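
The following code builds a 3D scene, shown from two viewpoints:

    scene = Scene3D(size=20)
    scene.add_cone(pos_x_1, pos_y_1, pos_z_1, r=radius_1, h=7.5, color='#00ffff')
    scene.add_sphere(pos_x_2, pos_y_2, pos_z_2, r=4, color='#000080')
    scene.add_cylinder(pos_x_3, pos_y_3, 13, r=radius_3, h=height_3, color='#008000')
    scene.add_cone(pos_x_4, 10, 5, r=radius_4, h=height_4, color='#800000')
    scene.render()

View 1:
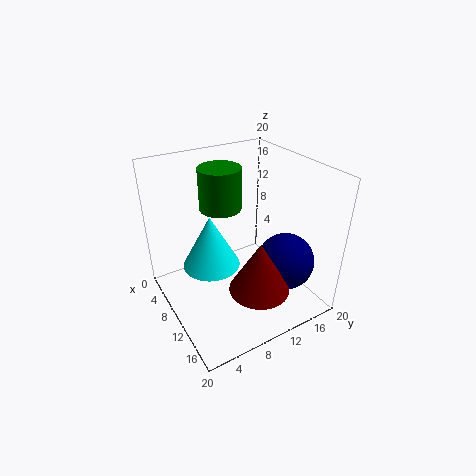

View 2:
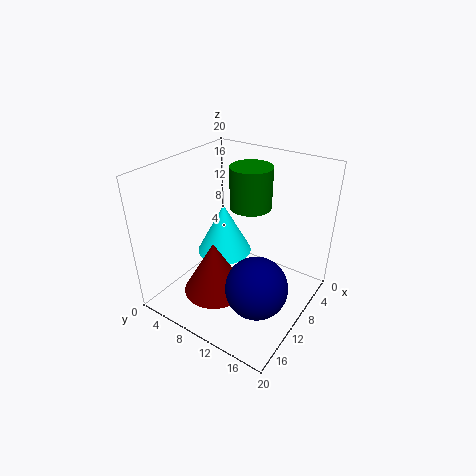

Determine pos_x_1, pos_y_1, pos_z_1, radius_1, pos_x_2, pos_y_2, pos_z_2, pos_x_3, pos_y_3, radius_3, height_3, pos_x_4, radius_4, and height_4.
pos_x_1 = 8.5; pos_y_1 = 6.5; pos_z_1 = 6; radius_1 = 4; pos_x_2 = 14; pos_y_2 = 15.5; pos_z_2 = 6.5; pos_x_3 = 6; pos_y_3 = 9.5; radius_3 = 3; height_3 = 6; pos_x_4 = 15.5; radius_4 = 4; height_4 = 7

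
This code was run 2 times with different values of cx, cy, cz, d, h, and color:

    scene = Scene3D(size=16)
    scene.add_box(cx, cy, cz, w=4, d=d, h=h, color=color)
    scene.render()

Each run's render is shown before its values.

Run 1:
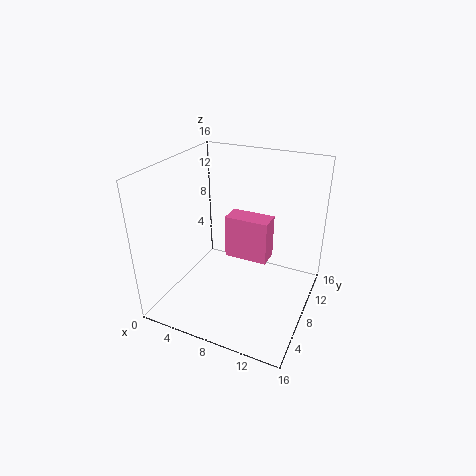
cx = 9; cy = 3; cz = 9; d = 2; h = 4; color = 'hotpink'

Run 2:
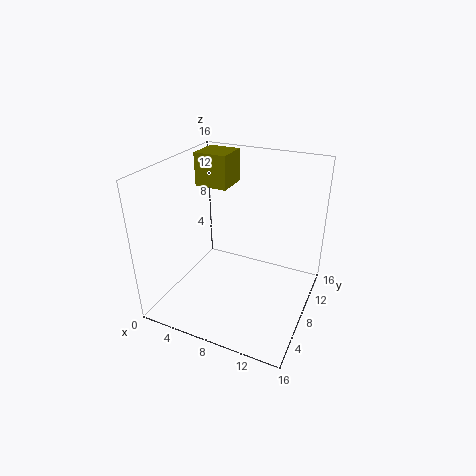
cx = 1; cy = 11; cz = 12; d = 4; h = 4; color = 'olive'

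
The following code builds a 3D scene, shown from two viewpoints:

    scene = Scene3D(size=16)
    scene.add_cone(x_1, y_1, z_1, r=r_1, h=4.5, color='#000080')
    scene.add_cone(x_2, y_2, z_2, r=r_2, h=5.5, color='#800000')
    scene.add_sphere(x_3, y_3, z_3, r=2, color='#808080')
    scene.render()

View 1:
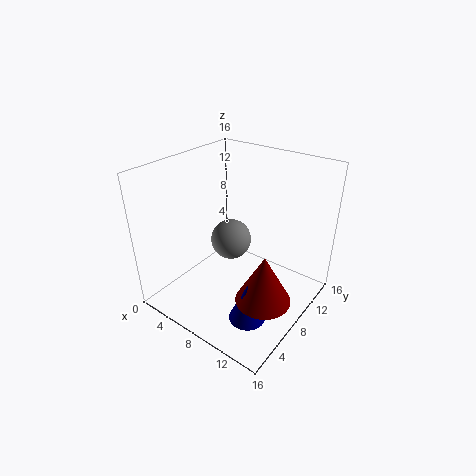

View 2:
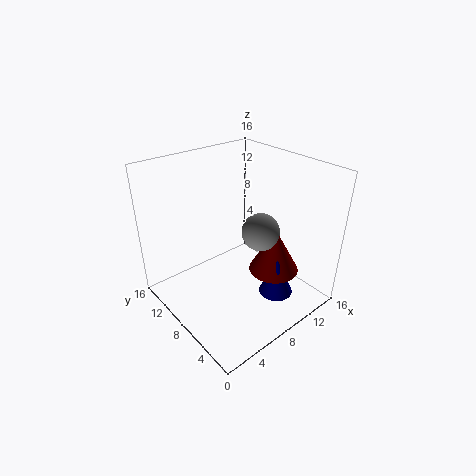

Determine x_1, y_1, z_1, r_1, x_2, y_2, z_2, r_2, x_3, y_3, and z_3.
x_1 = 11.5; y_1 = 5; z_1 = 0.5; r_1 = 2; x_2 = 12.5; y_2 = 6.5; z_2 = 2.5; r_2 = 3; x_3 = 9; y_3 = 5.5; z_3 = 9.5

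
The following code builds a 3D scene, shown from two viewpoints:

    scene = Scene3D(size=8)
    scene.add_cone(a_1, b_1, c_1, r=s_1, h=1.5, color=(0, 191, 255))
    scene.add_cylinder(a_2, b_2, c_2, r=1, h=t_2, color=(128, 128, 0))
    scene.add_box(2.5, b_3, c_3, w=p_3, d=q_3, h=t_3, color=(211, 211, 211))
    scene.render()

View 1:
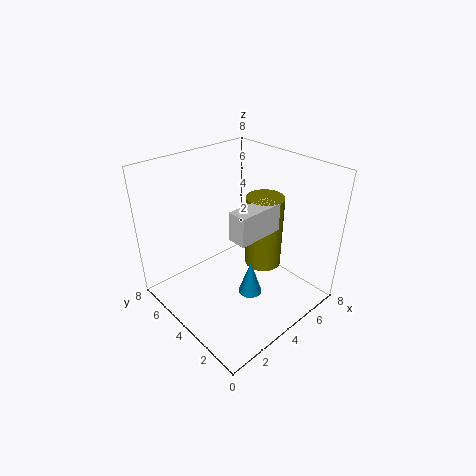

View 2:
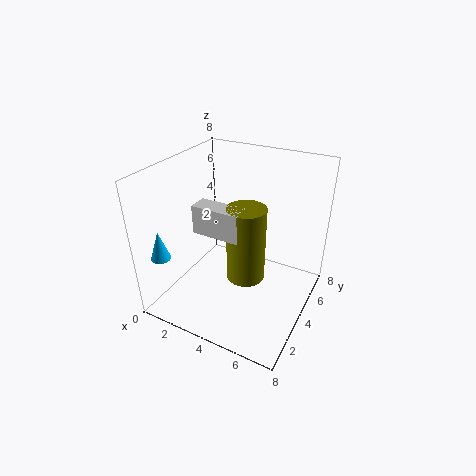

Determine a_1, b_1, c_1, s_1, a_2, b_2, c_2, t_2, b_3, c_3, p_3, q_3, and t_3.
a_1 = 1.5, b_1 = 0.5, c_1 = 4, s_1 = 0.5, a_2 = 5, b_2 = 3, c_2 = 2.5, t_2 = 4, b_3 = 2, c_3 = 5, p_3 = 2.5, q_3 = 1, t_3 = 1.5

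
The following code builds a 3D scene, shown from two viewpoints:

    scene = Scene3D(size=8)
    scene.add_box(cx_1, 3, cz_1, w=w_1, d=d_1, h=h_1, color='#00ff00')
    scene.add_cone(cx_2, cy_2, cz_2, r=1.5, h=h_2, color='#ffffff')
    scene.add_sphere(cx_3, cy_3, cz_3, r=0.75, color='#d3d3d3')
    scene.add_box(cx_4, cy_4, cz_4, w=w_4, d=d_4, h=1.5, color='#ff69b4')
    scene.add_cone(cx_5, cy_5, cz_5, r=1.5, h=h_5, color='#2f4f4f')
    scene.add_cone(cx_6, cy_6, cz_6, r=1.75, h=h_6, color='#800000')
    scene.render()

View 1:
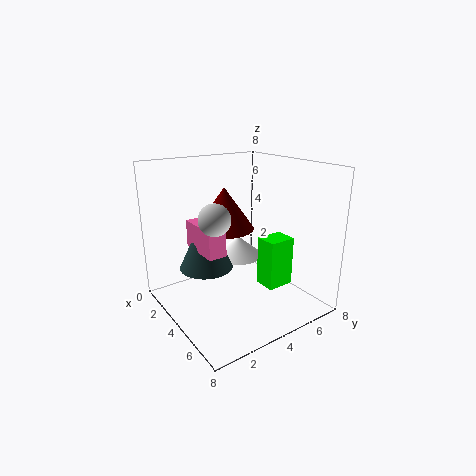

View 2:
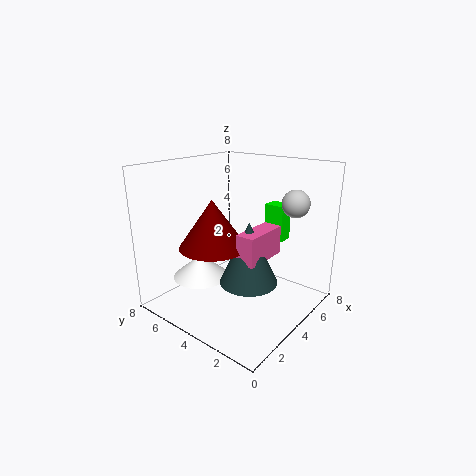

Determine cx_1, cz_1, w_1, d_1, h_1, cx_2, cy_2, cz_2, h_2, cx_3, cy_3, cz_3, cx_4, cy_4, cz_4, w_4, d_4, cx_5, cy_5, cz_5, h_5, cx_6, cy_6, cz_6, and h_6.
cx_1 = 7, cz_1 = 3, w_1 = 1, d_1 = 1.25, h_1 = 2.25, cx_2 = 2.25, cy_2 = 5.25, cz_2 = 2, h_2 = 1.25, cx_3 = 5.75, cy_3 = 1.5, cz_3 = 6, cx_4 = 2.25, cy_4 = 1.75, cz_4 = 3.5, w_4 = 2.5, d_4 = 1, cx_5 = 3, cy_5 = 2.5, cz_5 = 2.25, h_5 = 3.25, cx_6 = 2.25, cy_6 = 4.25, cz_6 = 4, h_6 = 2.5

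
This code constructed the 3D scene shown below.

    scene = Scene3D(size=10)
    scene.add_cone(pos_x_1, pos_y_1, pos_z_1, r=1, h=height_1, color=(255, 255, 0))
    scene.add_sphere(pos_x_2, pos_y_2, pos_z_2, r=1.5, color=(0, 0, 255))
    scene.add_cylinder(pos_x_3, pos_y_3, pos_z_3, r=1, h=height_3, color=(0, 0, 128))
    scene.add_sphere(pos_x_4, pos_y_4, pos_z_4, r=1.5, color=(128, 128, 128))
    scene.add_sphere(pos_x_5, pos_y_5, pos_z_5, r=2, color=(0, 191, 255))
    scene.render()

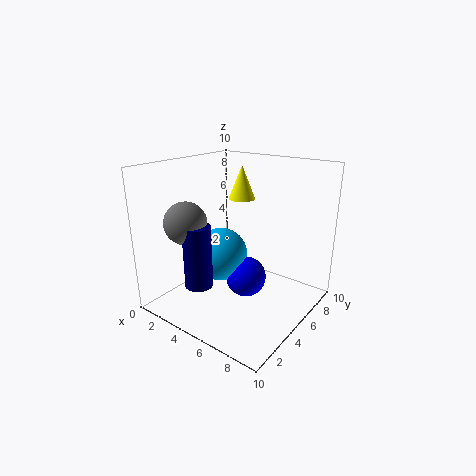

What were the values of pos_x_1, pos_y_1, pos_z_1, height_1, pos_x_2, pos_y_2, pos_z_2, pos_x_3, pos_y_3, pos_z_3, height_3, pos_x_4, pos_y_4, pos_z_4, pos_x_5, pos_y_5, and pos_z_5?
pos_x_1 = 3.5
pos_y_1 = 7.5
pos_z_1 = 7
height_1 = 2.5
pos_x_2 = 5
pos_y_2 = 6
pos_z_2 = 1.5
pos_x_3 = 3
pos_y_3 = 3
pos_z_3 = 1.5
height_3 = 4.5
pos_x_4 = 2
pos_y_4 = 3
pos_z_4 = 6
pos_x_5 = 3
pos_y_5 = 5.5
pos_z_5 = 3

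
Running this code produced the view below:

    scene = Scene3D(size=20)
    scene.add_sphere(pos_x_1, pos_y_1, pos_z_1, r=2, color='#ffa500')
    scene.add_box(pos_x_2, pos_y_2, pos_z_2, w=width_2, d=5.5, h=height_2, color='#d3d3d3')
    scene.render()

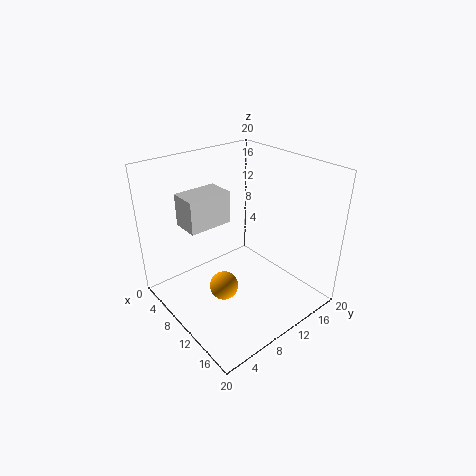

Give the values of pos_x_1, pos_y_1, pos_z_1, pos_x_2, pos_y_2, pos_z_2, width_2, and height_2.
pos_x_1 = 10.5, pos_y_1 = 7, pos_z_1 = 3.5, pos_x_2 = 8, pos_y_2 = 2, pos_z_2 = 14, width_2 = 3.5, height_2 = 4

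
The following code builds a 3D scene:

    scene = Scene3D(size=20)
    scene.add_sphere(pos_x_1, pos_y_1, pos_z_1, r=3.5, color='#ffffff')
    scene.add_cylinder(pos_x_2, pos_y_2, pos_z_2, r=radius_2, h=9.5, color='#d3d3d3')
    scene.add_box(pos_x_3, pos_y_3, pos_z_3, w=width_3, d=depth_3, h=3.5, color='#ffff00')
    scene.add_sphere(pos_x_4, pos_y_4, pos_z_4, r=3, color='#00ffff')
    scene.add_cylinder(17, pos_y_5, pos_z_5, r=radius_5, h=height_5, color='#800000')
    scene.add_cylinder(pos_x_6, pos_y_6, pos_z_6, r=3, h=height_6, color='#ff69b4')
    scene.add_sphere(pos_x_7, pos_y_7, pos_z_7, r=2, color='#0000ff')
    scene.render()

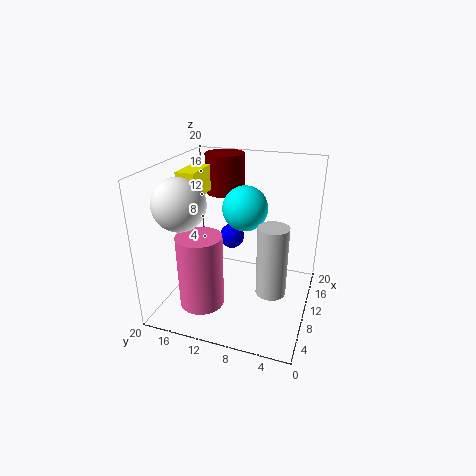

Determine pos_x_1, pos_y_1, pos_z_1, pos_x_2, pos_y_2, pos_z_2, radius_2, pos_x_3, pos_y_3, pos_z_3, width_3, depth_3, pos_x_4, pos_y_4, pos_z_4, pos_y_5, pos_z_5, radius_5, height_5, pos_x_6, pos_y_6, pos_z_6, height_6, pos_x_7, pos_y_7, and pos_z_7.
pos_x_1 = 6
pos_y_1 = 16.5
pos_z_1 = 15.5
pos_x_2 = 7.5
pos_y_2 = 4.5
pos_z_2 = 4
radius_2 = 2
pos_x_3 = 6.5
pos_y_3 = 14.5
pos_z_3 = 16
width_3 = 5
depth_3 = 2.5
pos_x_4 = 10
pos_y_4 = 9
pos_z_4 = 14.5
pos_y_5 = 14.5
pos_z_5 = 14
radius_5 = 3
height_5 = 6
pos_x_6 = 5
pos_y_6 = 13.5
pos_z_6 = 2
height_6 = 10
pos_x_7 = 17
pos_y_7 = 13.5
pos_z_7 = 6.5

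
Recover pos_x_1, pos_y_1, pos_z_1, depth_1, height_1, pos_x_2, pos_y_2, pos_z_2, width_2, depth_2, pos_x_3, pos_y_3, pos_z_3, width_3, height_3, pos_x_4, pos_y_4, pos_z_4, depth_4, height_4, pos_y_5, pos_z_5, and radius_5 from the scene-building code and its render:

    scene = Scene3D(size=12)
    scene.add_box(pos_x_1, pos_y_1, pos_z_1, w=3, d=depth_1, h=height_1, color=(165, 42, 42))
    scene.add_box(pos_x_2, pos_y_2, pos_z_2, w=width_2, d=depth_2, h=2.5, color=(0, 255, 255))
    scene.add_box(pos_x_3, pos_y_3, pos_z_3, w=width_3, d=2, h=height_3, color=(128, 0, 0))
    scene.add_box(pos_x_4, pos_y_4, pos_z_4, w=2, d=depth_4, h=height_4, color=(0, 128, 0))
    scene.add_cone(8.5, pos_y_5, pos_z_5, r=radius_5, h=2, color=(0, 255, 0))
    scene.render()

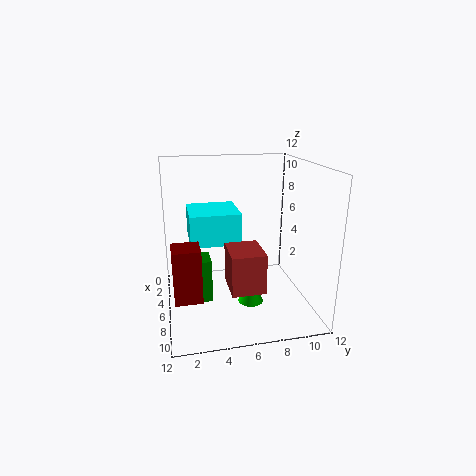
pos_x_1 = 8, pos_y_1 = 4.5, pos_z_1 = 3.5, depth_1 = 2.5, height_1 = 3, pos_x_2 = 3.5, pos_y_2 = 2, pos_z_2 = 6, width_2 = 4, depth_2 = 4, pos_x_3 = 8.5, pos_y_3 = 0.5, pos_z_3 = 3, width_3 = 2, height_3 = 4, pos_x_4 = 6, pos_y_4 = 2, pos_z_4 = 1.5, depth_4 = 1.5, height_4 = 3.5, pos_y_5 = 6.5, pos_z_5 = 1.5, radius_5 = 1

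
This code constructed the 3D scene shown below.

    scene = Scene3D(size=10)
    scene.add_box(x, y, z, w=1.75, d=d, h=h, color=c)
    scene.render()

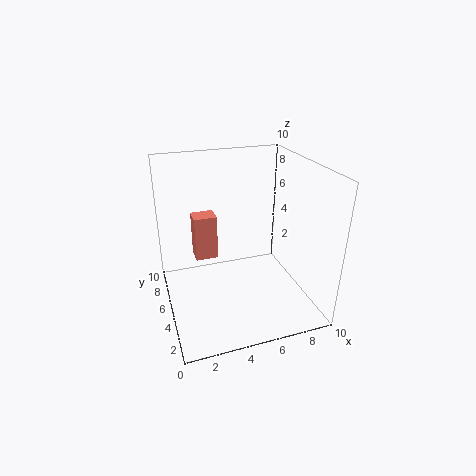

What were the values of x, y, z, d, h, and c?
x = 2.5, y = 7.75, z = 2, d = 1.5, h = 3.5, c = 'salmon'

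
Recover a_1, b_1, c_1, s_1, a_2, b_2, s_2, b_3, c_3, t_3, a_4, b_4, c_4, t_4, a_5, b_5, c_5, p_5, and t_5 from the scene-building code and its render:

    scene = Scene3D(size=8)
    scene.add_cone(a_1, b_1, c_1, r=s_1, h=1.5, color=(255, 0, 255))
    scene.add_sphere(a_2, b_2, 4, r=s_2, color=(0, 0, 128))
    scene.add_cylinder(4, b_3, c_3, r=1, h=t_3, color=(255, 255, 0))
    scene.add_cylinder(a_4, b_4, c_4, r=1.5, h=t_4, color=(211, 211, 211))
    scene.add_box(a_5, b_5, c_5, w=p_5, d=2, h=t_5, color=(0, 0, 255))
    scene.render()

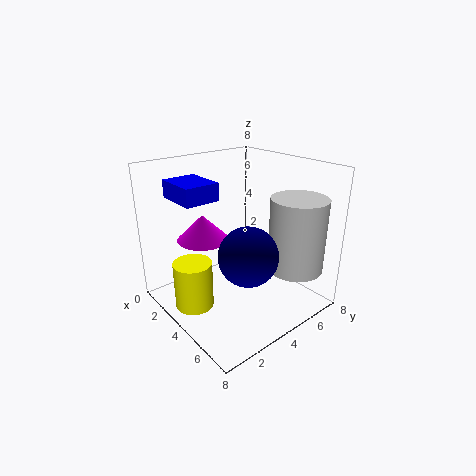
a_1 = 2; b_1 = 3; c_1 = 3.5; s_1 = 1.5; a_2 = 6; b_2 = 3; s_2 = 1.5; b_3 = 1; c_3 = 1; t_3 = 2.5; a_4 = 6.5; b_4 = 6; c_4 = 2.5; t_4 = 4; a_5 = 0.5; b_5 = 1.5; c_5 = 6; p_5 = 2.5; t_5 = 1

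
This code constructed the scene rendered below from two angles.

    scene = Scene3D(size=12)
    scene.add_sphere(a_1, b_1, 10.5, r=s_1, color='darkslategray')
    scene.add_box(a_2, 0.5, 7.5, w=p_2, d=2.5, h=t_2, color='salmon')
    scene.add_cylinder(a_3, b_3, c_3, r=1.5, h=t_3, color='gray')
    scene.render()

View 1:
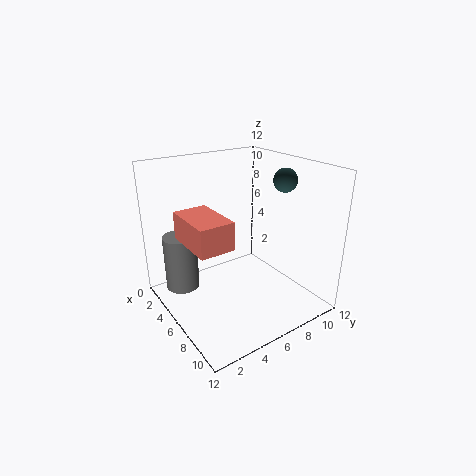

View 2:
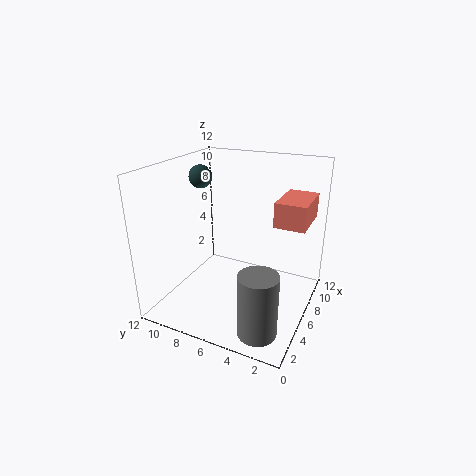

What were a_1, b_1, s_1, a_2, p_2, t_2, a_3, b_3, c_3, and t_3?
a_1 = 7
b_1 = 10
s_1 = 1
a_2 = 6
p_2 = 4
t_2 = 2
a_3 = 2
b_3 = 2.5
c_3 = 0.5
t_3 = 5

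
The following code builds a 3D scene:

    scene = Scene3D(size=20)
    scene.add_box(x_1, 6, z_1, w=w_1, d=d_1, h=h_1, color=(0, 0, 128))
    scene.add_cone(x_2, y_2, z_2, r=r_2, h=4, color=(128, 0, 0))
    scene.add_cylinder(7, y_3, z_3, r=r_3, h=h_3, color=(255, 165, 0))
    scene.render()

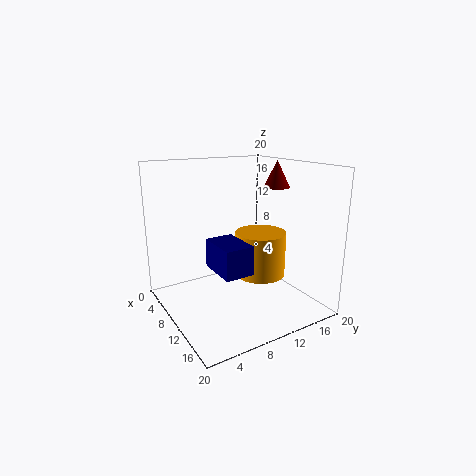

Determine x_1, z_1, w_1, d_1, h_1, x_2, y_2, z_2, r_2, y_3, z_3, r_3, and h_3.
x_1 = 8, z_1 = 6, w_1 = 6, d_1 = 4, h_1 = 4, x_2 = 8, y_2 = 18, z_2 = 16, r_2 = 2, y_3 = 16, z_3 = 2, r_3 = 4, h_3 = 7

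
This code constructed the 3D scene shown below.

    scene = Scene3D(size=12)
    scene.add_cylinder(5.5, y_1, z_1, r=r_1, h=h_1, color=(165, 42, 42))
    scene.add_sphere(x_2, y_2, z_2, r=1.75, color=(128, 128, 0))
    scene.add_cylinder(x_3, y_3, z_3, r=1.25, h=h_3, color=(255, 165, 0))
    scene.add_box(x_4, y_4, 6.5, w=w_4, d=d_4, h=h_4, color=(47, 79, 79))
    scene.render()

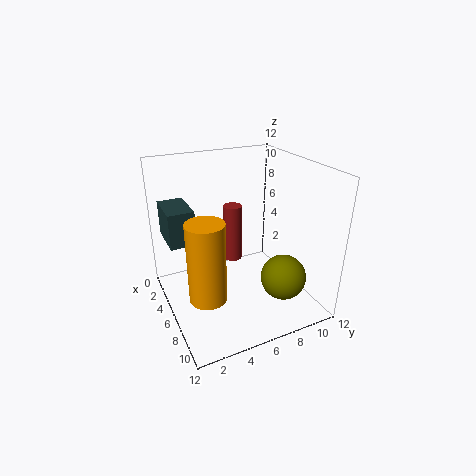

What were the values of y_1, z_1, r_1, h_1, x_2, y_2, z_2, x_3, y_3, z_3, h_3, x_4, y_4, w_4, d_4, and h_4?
y_1 = 5.75; z_1 = 4; r_1 = 0.75; h_1 = 4.75; x_2 = 10; y_2 = 8; z_2 = 4; x_3 = 10.75; y_3 = 1.5; z_3 = 4.75; h_3 = 5.5; x_4 = 3.25; y_4 = 0.25; w_4 = 3.25; d_4 = 2; h_4 = 2.75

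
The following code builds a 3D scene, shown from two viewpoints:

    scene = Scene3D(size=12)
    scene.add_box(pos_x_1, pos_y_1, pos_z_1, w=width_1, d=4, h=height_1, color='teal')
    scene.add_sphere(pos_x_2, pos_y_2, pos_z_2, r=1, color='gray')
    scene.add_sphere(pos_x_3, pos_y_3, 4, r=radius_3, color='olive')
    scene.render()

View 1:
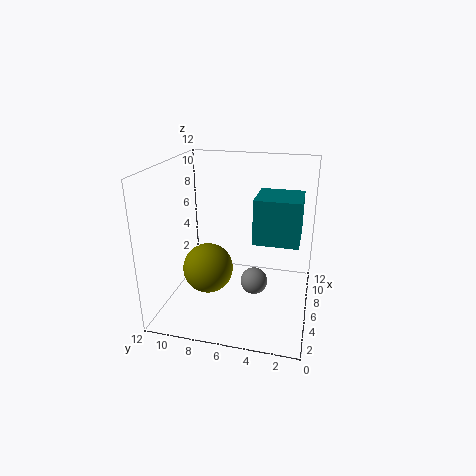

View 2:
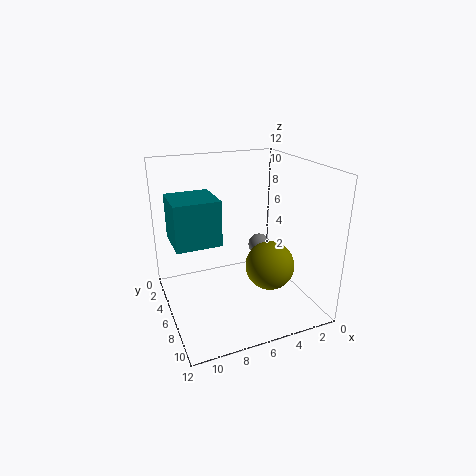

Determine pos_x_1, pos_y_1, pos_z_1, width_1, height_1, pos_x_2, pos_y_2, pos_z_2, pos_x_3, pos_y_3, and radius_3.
pos_x_1 = 7, pos_y_1 = 1, pos_z_1 = 5, width_1 = 4, height_1 = 4, pos_x_2 = 3, pos_y_2 = 4, pos_z_2 = 4, pos_x_3 = 4, pos_y_3 = 8, radius_3 = 2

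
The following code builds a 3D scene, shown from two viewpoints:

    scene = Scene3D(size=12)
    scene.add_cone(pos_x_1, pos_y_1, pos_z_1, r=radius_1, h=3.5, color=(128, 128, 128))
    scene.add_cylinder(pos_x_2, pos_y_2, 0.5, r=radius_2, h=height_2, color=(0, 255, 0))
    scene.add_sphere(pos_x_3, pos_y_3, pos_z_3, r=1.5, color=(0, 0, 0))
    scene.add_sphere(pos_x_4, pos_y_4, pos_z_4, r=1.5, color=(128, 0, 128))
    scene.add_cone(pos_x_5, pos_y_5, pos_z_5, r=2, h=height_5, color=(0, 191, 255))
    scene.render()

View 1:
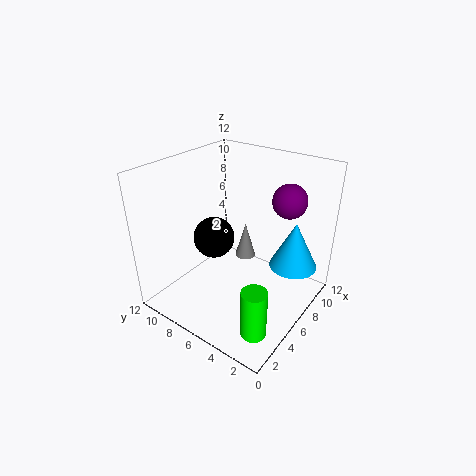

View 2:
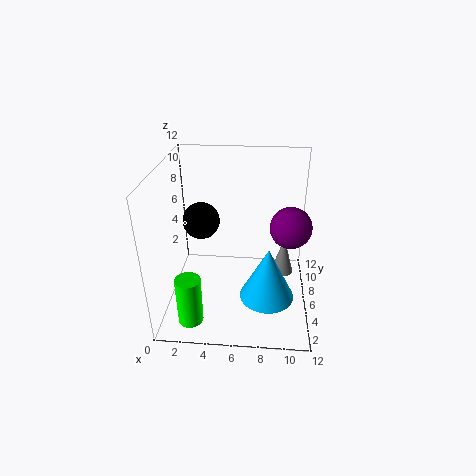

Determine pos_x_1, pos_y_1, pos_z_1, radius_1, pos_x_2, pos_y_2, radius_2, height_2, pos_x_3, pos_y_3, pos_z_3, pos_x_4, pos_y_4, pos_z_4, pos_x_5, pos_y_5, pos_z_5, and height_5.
pos_x_1 = 10, pos_y_1 = 8, pos_z_1 = 1.5, radius_1 = 1, pos_x_2 = 2.5, pos_y_2 = 2, radius_2 = 1, height_2 = 4, pos_x_3 = 3, pos_y_3 = 6, pos_z_3 = 7.5, pos_x_4 = 10, pos_y_4 = 3.5, pos_z_4 = 8.5, pos_x_5 = 8.5, pos_y_5 = 2, pos_z_5 = 3.5, height_5 = 4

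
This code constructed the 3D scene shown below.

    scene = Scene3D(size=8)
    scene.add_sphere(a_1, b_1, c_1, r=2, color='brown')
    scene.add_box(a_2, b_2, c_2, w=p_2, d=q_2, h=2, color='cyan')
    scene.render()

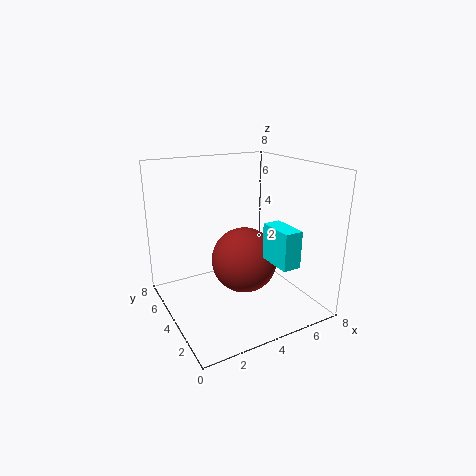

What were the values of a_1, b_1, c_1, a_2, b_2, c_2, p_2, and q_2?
a_1 = 5, b_1 = 5, c_1 = 2, a_2 = 5, b_2 = 1, c_2 = 3, p_2 = 1, q_2 = 2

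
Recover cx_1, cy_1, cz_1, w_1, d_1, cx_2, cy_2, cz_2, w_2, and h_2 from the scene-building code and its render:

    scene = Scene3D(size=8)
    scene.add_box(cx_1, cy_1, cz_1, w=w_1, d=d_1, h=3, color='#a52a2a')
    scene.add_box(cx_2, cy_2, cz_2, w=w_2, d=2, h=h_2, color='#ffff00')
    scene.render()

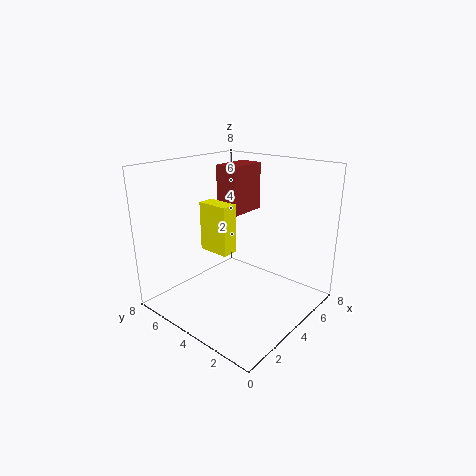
cx_1 = 5.5; cy_1 = 5.5; cz_1 = 4.5; w_1 = 2.5; d_1 = 1.5; cx_2 = 4; cy_2 = 5; cz_2 = 2.5; w_2 = 1; h_2 = 3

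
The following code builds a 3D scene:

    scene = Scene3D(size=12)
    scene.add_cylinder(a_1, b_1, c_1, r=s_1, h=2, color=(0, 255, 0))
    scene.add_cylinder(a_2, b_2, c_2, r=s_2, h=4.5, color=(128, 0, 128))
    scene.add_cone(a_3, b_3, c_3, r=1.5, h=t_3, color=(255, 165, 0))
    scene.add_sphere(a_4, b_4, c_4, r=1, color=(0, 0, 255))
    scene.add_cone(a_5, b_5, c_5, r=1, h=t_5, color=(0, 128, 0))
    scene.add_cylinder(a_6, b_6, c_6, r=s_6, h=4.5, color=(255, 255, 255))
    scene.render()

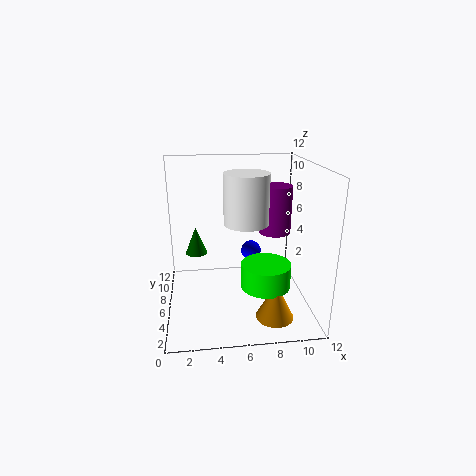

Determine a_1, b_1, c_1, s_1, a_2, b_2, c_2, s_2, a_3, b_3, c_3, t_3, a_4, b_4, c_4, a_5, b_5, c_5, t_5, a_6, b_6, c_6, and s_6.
a_1 = 8
b_1 = 4
c_1 = 2.5
s_1 = 2
a_2 = 10
b_2 = 9.5
c_2 = 5
s_2 = 1.5
a_3 = 8.5
b_3 = 2.5
c_3 = 0.5
t_3 = 3
a_4 = 8
b_4 = 11
c_4 = 2.5
a_5 = 2.5
b_5 = 9
c_5 = 3.5
t_5 = 2.5
a_6 = 7
b_6 = 8
c_6 = 6.5
s_6 = 2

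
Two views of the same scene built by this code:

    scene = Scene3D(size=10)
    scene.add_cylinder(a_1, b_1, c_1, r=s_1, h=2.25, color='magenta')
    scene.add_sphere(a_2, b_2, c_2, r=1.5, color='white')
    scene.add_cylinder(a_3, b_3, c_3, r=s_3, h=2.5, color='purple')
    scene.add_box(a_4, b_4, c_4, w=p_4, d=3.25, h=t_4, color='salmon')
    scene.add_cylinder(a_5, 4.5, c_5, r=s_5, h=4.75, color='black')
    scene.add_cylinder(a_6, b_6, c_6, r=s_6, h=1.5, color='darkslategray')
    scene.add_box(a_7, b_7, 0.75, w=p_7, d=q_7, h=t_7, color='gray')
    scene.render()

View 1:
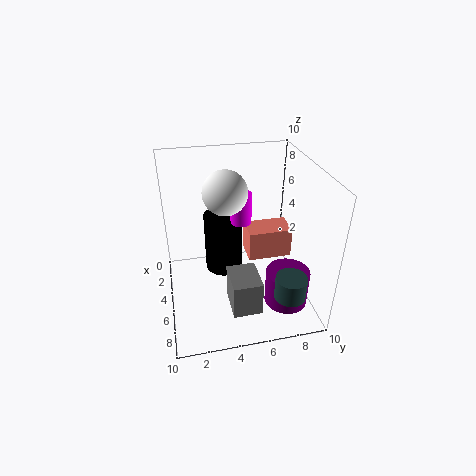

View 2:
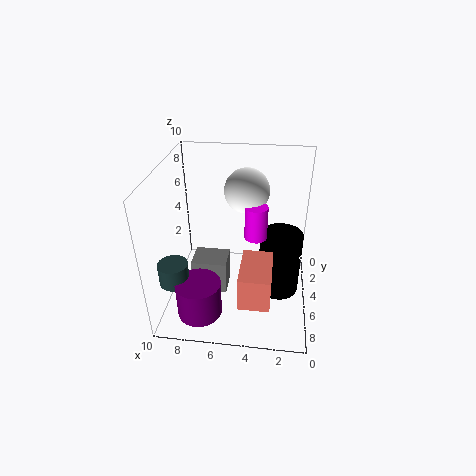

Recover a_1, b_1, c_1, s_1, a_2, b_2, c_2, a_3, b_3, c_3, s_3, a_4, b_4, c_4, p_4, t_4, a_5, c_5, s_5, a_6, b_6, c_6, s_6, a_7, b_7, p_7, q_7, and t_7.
a_1 = 3.75
b_1 = 5.5
c_1 = 5.5
s_1 = 0.75
a_2 = 4.5
b_2 = 4.25
c_2 = 8.25
a_3 = 7.25
b_3 = 8
c_3 = 0.75
s_3 = 1.5
a_4 = 2.5
b_4 = 6
c_4 = 2.5
p_4 = 2
t_4 = 2.25
a_5 = 2
c_5 = 0.5
s_5 = 1.5
a_6 = 9
b_6 = 7.5
c_6 = 2.75
s_6 = 1
a_7 = 5.75
b_7 = 4
p_7 = 2.5
q_7 = 2
t_7 = 2.5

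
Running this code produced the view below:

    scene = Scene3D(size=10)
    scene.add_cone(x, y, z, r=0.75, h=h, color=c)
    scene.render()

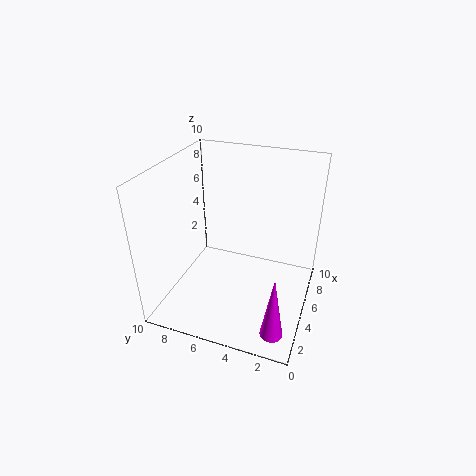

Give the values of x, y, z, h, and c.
x = 1.75
y = 1.5
z = 0.25
h = 4.5
c = 'magenta'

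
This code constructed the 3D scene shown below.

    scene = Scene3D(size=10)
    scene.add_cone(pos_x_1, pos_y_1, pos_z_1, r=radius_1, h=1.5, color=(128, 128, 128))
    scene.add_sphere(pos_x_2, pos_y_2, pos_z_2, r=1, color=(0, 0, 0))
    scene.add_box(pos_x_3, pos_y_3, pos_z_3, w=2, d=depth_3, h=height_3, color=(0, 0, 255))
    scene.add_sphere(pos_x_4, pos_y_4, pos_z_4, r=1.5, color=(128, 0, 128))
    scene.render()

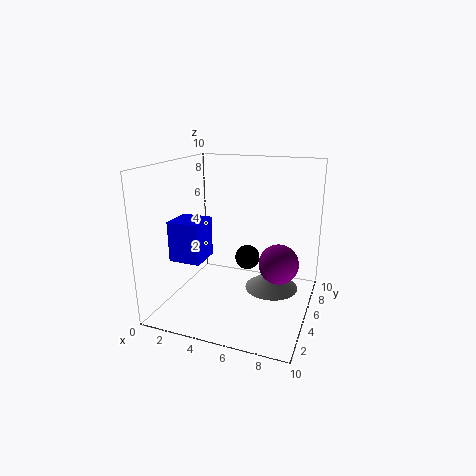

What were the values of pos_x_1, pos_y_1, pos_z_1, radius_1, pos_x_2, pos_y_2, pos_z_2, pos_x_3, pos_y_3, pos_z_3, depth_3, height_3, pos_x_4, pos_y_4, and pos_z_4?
pos_x_1 = 7; pos_y_1 = 7; pos_z_1 = 0.5; radius_1 = 2; pos_x_2 = 4.5; pos_y_2 = 8.5; pos_z_2 = 2; pos_x_3 = 2; pos_y_3 = 1; pos_z_3 = 4.5; depth_3 = 2; height_3 = 2.5; pos_x_4 = 7.5; pos_y_4 = 7; pos_z_4 = 2.5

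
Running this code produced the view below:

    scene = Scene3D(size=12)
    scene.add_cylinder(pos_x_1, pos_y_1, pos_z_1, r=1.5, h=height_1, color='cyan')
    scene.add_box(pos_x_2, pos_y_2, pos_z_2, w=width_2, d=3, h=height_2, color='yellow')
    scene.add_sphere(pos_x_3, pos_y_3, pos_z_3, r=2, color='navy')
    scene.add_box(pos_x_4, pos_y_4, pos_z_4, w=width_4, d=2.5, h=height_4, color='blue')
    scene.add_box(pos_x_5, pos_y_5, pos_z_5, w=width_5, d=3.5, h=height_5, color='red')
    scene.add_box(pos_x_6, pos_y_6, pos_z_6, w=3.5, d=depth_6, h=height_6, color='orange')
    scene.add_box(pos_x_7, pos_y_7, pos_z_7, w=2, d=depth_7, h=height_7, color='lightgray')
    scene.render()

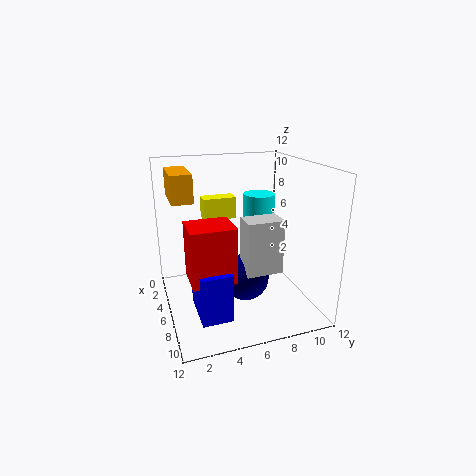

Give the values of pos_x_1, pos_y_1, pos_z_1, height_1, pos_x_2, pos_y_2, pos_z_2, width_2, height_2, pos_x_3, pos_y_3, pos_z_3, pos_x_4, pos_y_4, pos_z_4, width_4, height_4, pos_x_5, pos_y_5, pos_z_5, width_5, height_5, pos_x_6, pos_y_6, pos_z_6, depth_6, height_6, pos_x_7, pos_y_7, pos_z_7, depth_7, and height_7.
pos_x_1 = 2
pos_y_1 = 9.5
pos_z_1 = 3
height_1 = 5.5
pos_x_2 = 1
pos_y_2 = 4
pos_z_2 = 6.5
width_2 = 1.5
height_2 = 2
pos_x_3 = 6.5
pos_y_3 = 6.5
pos_z_3 = 2.5
pos_x_4 = 5.5
pos_y_4 = 2
pos_z_4 = 0.5
width_4 = 4
height_4 = 4
pos_x_5 = 6
pos_y_5 = 1.5
pos_z_5 = 3.5
width_5 = 3
height_5 = 4.5
pos_x_6 = 5
pos_y_6 = 0.5
pos_z_6 = 10
depth_6 = 1.5
height_6 = 2
pos_x_7 = 6.5
pos_y_7 = 6
pos_z_7 = 3.5
depth_7 = 3
height_7 = 4.5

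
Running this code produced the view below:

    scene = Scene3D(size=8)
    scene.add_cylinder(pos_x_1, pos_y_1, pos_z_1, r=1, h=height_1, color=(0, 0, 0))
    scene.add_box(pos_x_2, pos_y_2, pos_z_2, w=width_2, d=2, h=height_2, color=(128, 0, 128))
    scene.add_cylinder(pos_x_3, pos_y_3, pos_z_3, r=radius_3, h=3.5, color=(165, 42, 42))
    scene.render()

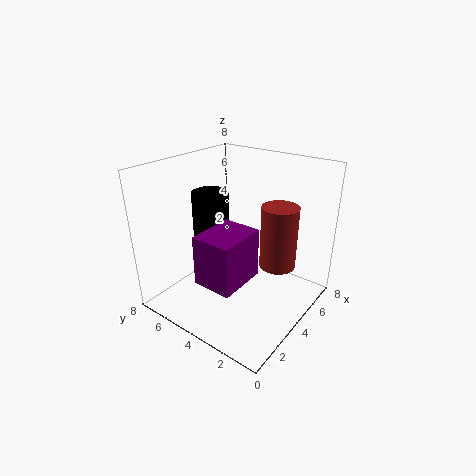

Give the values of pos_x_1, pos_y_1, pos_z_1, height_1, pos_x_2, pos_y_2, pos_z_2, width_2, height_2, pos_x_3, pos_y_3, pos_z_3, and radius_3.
pos_x_1 = 3.5; pos_y_1 = 5.5; pos_z_1 = 3; height_1 = 3.5; pos_x_2 = 0.5; pos_y_2 = 2; pos_z_2 = 3; width_2 = 2.5; height_2 = 2.5; pos_x_3 = 5; pos_y_3 = 2; pos_z_3 = 2.5; radius_3 = 1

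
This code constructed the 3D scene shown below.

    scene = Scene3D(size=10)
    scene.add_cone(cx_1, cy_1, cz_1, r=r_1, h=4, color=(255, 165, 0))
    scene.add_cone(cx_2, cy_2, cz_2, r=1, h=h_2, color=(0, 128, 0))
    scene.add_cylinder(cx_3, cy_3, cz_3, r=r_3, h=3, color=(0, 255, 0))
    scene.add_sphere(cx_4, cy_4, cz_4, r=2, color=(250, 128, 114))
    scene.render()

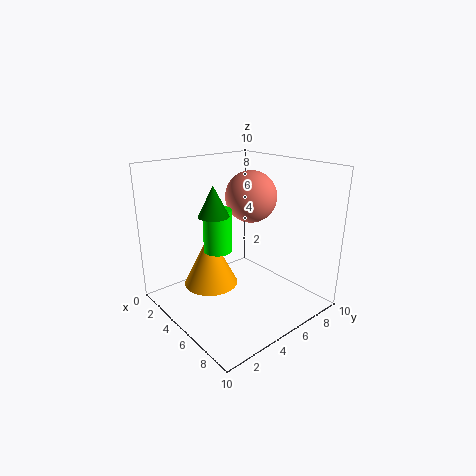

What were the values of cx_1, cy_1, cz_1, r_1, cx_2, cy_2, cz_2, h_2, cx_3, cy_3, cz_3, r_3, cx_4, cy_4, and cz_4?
cx_1 = 3, cy_1 = 4, cz_1 = 1, r_1 = 2, cx_2 = 5, cy_2 = 3, cz_2 = 7, h_2 = 2, cx_3 = 4, cy_3 = 4, cz_3 = 4, r_3 = 1, cx_4 = 3, cy_4 = 8, cz_4 = 7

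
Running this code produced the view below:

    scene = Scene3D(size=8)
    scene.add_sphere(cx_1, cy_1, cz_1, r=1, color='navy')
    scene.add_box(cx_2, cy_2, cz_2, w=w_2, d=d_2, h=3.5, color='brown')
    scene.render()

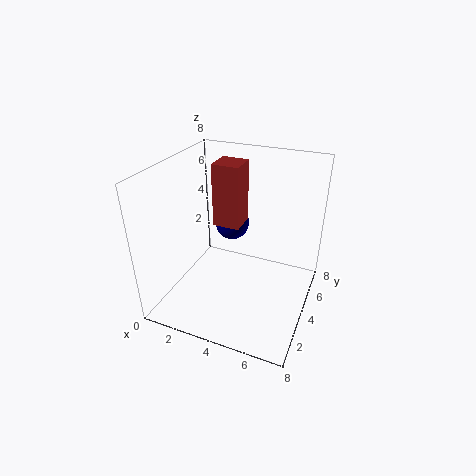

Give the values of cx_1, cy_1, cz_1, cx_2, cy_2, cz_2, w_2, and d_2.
cx_1 = 3, cy_1 = 5.5, cz_1 = 4, cx_2 = 2.5, cy_2 = 4, cz_2 = 4.5, w_2 = 1.5, d_2 = 1.5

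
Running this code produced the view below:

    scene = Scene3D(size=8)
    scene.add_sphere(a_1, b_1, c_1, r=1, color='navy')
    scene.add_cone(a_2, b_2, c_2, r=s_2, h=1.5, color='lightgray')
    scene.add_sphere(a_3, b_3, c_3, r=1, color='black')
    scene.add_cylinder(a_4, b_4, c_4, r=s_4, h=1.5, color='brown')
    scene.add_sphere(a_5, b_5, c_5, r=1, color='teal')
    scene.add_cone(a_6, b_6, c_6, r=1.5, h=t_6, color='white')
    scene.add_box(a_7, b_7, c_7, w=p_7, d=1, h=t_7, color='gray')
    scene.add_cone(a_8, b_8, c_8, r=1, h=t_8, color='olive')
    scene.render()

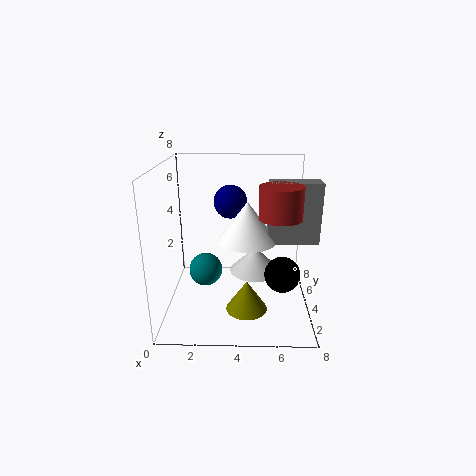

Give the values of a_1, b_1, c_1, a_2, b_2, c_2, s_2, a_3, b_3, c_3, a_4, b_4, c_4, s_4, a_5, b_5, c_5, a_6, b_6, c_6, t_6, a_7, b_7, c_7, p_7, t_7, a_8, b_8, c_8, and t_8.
a_1 = 3.5, b_1 = 6, c_1 = 5.5, a_2 = 5, b_2 = 5, c_2 = 1.5, s_2 = 1.5, a_3 = 6.5, b_3 = 3.5, c_3 = 2, a_4 = 6, b_4 = 1.5, c_4 = 6, s_4 = 1, a_5 = 2, b_5 = 5, c_5 = 1.5, a_6 = 4.5, b_6 = 2.5, c_6 = 4.5, t_6 = 2, a_7 = 5.5, b_7 = 2, c_7 = 4.5, p_7 = 2.5, t_7 = 3, a_8 = 4.5, b_8 = 1, c_8 = 1.5, t_8 = 1.5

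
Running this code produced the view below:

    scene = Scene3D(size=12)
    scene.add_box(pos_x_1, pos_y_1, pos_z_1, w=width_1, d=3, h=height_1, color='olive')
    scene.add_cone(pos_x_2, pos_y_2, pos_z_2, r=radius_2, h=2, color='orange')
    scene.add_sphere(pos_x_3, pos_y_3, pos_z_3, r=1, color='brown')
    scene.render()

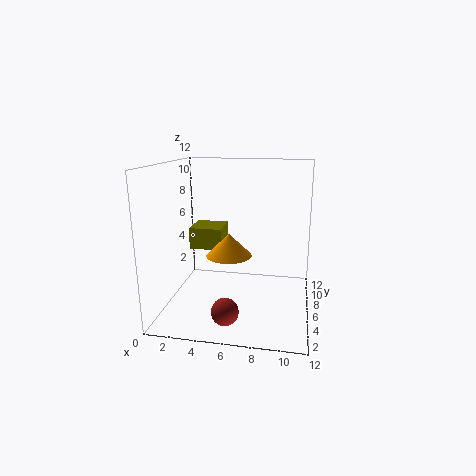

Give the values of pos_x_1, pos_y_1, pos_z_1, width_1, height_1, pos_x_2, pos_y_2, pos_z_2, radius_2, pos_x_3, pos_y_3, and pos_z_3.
pos_x_1 = 1
pos_y_1 = 8
pos_z_1 = 4
width_1 = 3
height_1 = 2
pos_x_2 = 5
pos_y_2 = 7
pos_z_2 = 4
radius_2 = 2
pos_x_3 = 6
pos_y_3 = 1
pos_z_3 = 2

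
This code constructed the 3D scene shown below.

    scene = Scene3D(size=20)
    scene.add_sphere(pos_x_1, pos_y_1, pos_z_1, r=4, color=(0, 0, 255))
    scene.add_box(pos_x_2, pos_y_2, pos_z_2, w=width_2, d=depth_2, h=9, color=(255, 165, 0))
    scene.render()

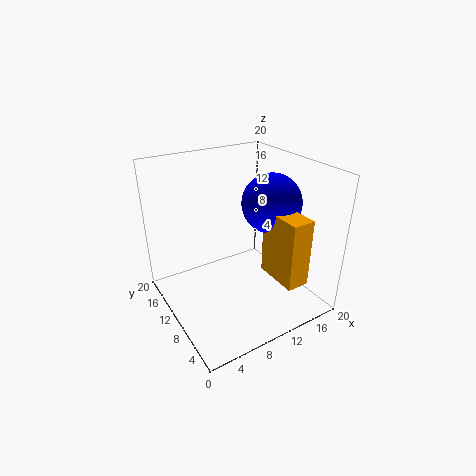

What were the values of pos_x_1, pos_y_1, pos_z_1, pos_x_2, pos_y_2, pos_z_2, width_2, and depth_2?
pos_x_1 = 14; pos_y_1 = 8; pos_z_1 = 15; pos_x_2 = 12; pos_y_2 = 1; pos_z_2 = 6; width_2 = 3; depth_2 = 6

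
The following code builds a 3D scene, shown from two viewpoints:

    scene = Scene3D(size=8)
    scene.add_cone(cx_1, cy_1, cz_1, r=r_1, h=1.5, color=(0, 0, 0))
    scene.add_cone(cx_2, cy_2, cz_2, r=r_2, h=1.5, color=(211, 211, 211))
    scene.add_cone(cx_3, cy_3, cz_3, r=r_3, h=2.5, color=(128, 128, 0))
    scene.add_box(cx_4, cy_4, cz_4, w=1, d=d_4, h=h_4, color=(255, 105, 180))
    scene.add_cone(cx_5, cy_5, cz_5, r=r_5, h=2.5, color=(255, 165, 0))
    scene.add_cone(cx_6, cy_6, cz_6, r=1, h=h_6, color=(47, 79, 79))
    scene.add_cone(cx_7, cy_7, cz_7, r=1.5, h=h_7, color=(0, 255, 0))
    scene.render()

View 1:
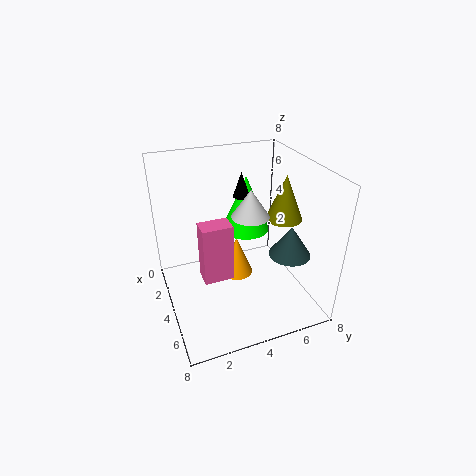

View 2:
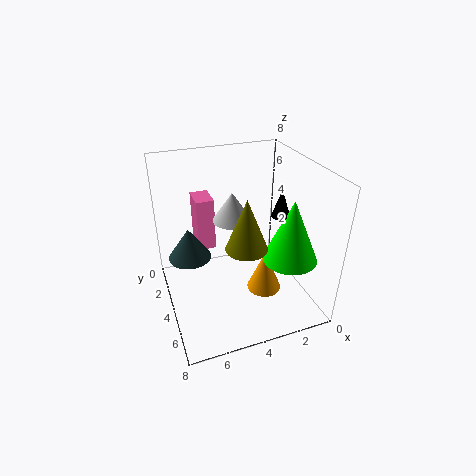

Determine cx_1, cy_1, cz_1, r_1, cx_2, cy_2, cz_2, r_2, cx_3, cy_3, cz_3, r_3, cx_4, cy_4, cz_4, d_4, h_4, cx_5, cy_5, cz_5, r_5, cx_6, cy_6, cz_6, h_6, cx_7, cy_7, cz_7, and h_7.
cx_1 = 2, cy_1 = 5, cz_1 = 5.5, r_1 = 0.5, cx_2 = 4.5, cy_2 = 4.5, cz_2 = 5.5, r_2 = 1, cx_3 = 4.5, cy_3 = 6.5, cz_3 = 5, r_3 = 1, cx_4 = 5, cy_4 = 1.5, cz_4 = 3, d_4 = 1.5, h_4 = 3, cx_5 = 2.5, cy_5 = 4.5, cz_5 = 0.5, r_5 = 1, cx_6 = 7, cy_6 = 5.5, cz_6 = 4.5, h_6 = 1.5, cx_7 = 1.5, cy_7 = 5.5, cz_7 = 3, h_7 = 3.5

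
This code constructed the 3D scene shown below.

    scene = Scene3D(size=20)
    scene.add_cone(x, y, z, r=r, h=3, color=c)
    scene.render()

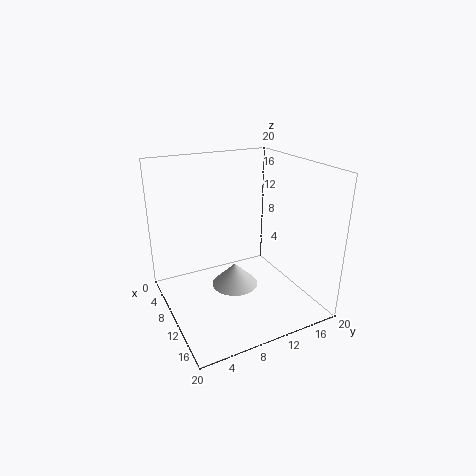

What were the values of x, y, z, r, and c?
x = 13
y = 8
z = 5
r = 3
c = 'lightgray'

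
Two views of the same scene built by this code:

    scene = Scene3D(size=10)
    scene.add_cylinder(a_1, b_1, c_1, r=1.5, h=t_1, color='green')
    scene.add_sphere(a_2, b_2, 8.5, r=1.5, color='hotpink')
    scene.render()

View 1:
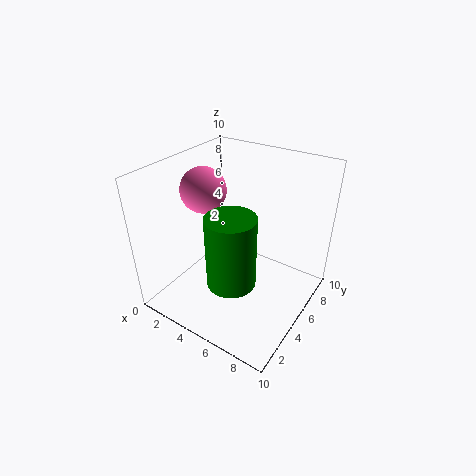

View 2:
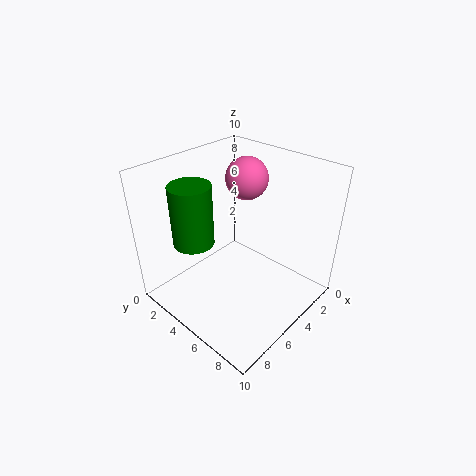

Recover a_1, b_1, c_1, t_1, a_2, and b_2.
a_1 = 6.5
b_1 = 2
c_1 = 4
t_1 = 4.5
a_2 = 3
b_2 = 4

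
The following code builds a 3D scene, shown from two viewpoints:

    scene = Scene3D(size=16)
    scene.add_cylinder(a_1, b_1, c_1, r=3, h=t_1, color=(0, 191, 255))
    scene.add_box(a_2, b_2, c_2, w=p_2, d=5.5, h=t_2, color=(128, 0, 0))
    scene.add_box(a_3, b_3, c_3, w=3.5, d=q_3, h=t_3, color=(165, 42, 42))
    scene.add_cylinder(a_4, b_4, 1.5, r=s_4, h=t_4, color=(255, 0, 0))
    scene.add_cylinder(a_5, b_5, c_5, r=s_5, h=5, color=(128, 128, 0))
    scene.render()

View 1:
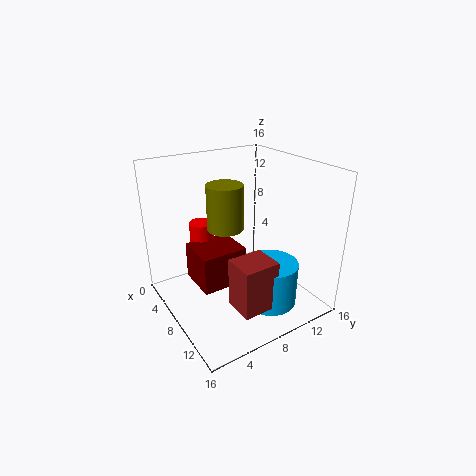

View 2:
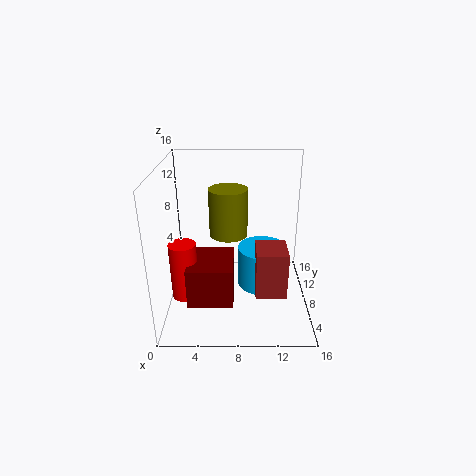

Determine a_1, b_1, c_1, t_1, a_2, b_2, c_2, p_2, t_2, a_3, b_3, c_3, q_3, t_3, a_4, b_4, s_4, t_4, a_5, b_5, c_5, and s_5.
a_1 = 11; b_1 = 10.5; c_1 = 0.5; t_1 = 5; a_2 = 2.5; b_2 = 4; c_2 = 1.5; p_2 = 5; t_2 = 4.5; a_3 = 10; b_3 = 5.5; c_3 = 1.5; q_3 = 4; t_3 = 5.5; a_4 = 2; b_4 = 6.5; s_4 = 1.5; t_4 = 6.5; a_5 = 7; b_5 = 7; c_5 = 9; s_5 = 2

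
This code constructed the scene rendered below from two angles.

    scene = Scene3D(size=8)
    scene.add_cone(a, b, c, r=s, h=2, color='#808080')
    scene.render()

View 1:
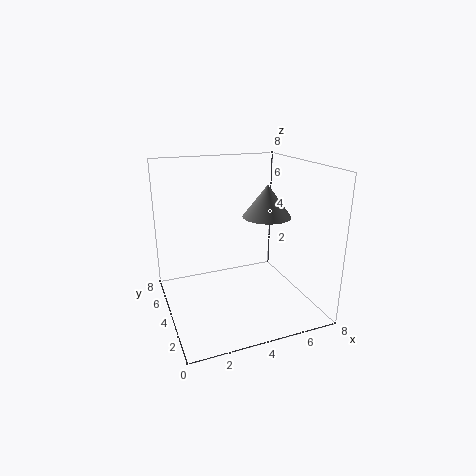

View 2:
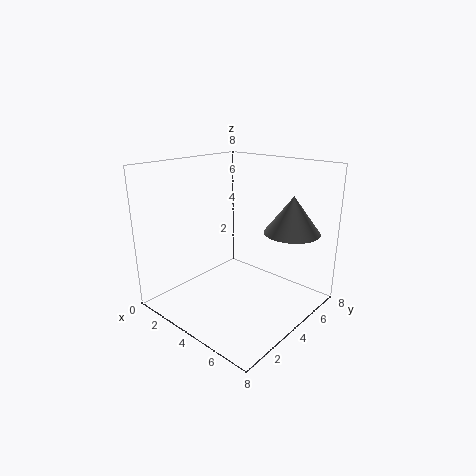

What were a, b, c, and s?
a = 6.5, b = 5.5, c = 4.5, s = 1.5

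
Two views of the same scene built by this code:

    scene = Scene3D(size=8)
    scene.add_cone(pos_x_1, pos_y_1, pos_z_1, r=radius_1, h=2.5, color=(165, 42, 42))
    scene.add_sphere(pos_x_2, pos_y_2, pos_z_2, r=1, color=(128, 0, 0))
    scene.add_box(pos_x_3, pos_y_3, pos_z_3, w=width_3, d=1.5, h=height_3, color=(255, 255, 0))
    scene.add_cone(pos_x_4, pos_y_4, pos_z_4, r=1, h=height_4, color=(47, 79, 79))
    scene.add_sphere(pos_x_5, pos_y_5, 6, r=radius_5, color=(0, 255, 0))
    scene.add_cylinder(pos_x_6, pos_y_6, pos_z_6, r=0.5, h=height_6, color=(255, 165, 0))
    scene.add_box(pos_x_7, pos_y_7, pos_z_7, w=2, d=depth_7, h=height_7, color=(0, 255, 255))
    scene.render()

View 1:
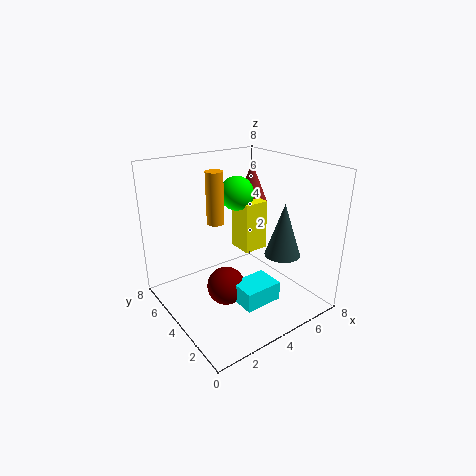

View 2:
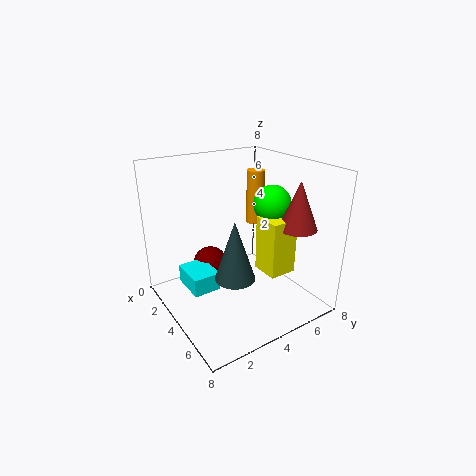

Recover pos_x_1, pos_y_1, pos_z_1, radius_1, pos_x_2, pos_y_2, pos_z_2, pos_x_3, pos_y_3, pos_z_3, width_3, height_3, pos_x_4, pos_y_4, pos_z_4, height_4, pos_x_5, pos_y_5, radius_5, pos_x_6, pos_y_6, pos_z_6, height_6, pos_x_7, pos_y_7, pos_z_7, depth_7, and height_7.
pos_x_1 = 6.5
pos_y_1 = 6
pos_z_1 = 5
radius_1 = 1
pos_x_2 = 2.5
pos_y_2 = 3
pos_z_2 = 2
pos_x_3 = 5
pos_y_3 = 4.5
pos_z_3 = 2.5
width_3 = 1.5
height_3 = 3
pos_x_4 = 6
pos_y_4 = 2.5
pos_z_4 = 3
height_4 = 3
pos_x_5 = 5
pos_y_5 = 5.5
radius_5 = 1
pos_x_6 = 3.5
pos_y_6 = 5.5
pos_z_6 = 4.5
height_6 = 3
pos_x_7 = 2.5
pos_y_7 = 1
pos_z_7 = 1.5
depth_7 = 1.5
height_7 = 1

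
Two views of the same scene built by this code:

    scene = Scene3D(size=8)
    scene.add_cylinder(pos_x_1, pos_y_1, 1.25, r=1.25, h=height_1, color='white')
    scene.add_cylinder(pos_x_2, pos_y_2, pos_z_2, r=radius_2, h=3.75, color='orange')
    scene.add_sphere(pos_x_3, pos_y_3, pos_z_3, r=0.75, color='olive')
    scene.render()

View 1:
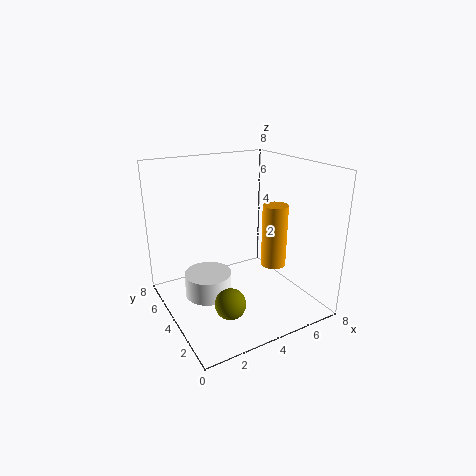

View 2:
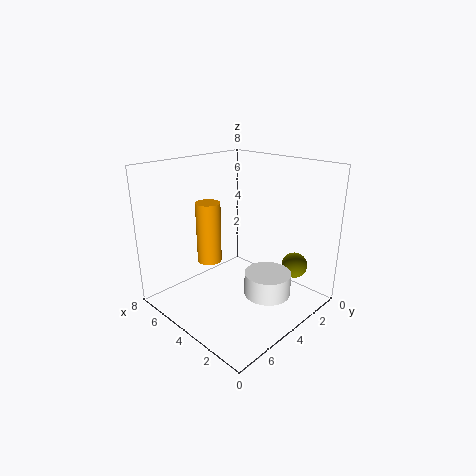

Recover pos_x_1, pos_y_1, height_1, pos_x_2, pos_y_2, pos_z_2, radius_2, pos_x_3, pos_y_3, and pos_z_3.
pos_x_1 = 2, pos_y_1 = 3.75, height_1 = 1.25, pos_x_2 = 6.5, pos_y_2 = 4, pos_z_2 = 1.75, radius_2 = 0.75, pos_x_3 = 2, pos_y_3 = 1.25, pos_z_3 = 2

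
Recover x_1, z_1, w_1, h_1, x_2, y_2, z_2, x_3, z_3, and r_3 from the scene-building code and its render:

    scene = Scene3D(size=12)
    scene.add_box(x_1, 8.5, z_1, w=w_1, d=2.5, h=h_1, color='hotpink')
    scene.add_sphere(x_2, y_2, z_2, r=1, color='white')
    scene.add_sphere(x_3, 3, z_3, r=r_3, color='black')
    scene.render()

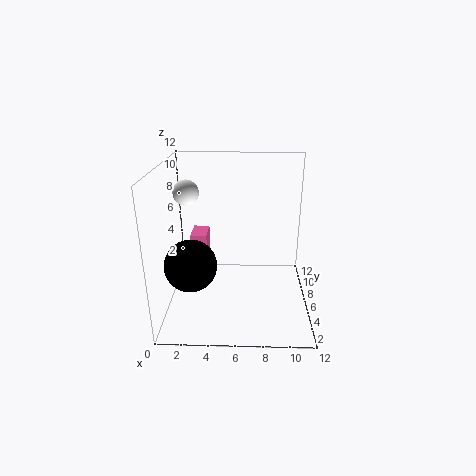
x_1 = 1.5
z_1 = 1
w_1 = 1.5
h_1 = 4
x_2 = 2
y_2 = 5.5
z_2 = 10
x_3 = 2.5
z_3 = 5
r_3 = 2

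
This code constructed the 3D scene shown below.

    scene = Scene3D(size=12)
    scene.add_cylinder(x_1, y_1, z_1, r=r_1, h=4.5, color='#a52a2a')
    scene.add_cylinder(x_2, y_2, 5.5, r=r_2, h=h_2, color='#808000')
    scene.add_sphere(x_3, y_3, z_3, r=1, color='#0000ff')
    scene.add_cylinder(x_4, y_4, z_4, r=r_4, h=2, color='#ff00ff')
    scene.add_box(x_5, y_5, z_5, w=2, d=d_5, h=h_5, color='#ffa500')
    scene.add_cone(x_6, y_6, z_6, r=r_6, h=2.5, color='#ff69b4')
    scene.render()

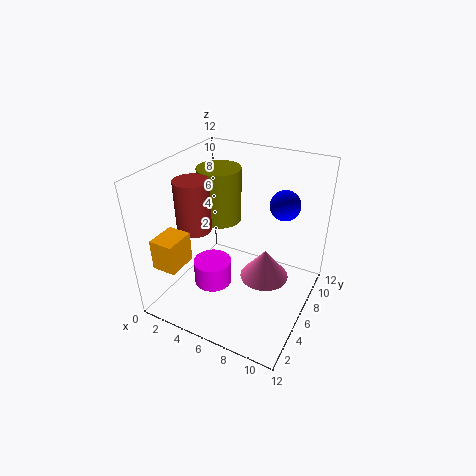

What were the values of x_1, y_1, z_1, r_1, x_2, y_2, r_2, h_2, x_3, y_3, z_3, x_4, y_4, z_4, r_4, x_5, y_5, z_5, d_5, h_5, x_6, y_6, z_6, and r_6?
x_1 = 2; y_1 = 5.5; z_1 = 6; r_1 = 1.5; x_2 = 2.5; y_2 = 9; r_2 = 2; h_2 = 5; x_3 = 10.5; y_3 = 4; z_3 = 11; x_4 = 5; y_4 = 3.5; z_4 = 3; r_4 = 1.5; x_5 = 1; y_5 = 1; z_5 = 4.5; d_5 = 2.5; h_5 = 2.5; x_6 = 8.5; y_6 = 6; z_6 = 3; r_6 = 2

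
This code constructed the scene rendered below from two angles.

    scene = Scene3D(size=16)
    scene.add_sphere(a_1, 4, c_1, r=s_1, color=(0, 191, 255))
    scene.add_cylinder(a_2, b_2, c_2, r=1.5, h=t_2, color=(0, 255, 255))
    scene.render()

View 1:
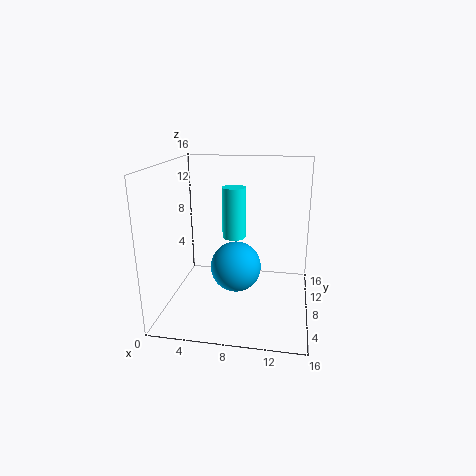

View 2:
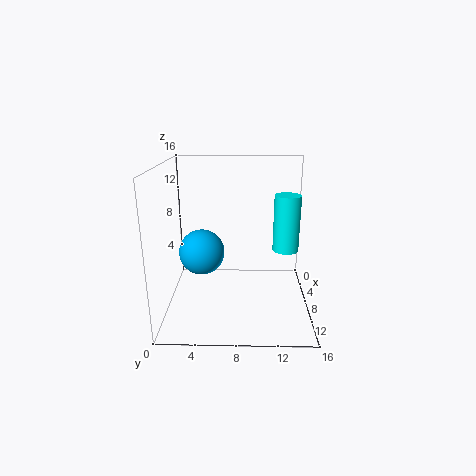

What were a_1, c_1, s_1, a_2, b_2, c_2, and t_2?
a_1 = 8.5
c_1 = 6.5
s_1 = 2.5
a_2 = 6.5
b_2 = 13.5
c_2 = 6
t_2 = 6.5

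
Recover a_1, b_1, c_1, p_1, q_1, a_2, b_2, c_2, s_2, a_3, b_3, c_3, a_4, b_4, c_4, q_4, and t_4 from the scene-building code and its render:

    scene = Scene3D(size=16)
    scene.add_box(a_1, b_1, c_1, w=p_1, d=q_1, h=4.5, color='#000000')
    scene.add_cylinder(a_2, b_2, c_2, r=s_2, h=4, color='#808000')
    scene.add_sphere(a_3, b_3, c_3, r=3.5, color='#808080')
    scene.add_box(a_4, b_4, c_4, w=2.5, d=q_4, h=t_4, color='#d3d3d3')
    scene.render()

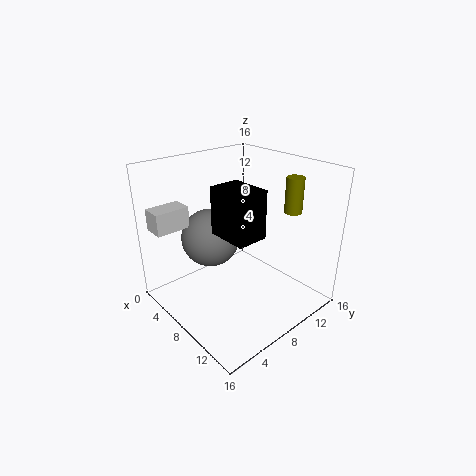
a_1 = 10, b_1 = 3, c_1 = 11, p_1 = 4, q_1 = 3, a_2 = 11, b_2 = 13.5, c_2 = 10.5, s_2 = 1, a_3 = 3.5, b_3 = 7.5, c_3 = 6.5, a_4 = 0.5, b_4 = 1, c_4 = 8.5, q_4 = 4, t_4 = 2.5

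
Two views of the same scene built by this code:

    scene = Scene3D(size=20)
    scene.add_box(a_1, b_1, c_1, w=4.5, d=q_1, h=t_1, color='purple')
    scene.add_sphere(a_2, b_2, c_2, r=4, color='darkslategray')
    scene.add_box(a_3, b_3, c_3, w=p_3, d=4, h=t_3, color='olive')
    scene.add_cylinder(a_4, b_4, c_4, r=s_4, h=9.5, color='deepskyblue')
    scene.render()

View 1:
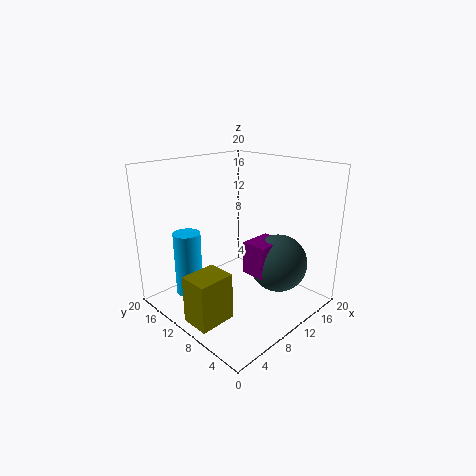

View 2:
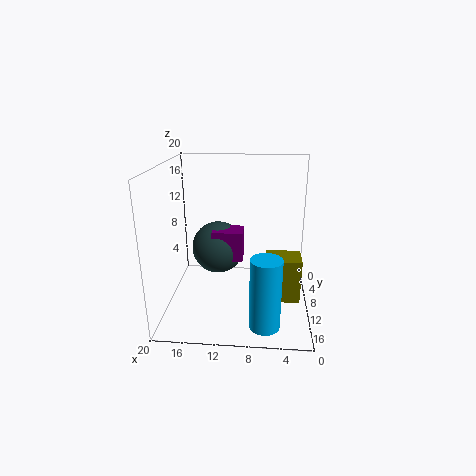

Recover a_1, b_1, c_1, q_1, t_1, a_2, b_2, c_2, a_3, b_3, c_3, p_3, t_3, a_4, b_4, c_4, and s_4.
a_1 = 9.5
b_1 = 5
c_1 = 5.5
q_1 = 3.5
t_1 = 4.5
a_2 = 13.5
b_2 = 5.5
c_2 = 6.5
a_3 = 1
b_3 = 7
c_3 = 0.5
p_3 = 5
t_3 = 6.5
a_4 = 6
b_4 = 16.5
c_4 = 0.5
s_4 = 2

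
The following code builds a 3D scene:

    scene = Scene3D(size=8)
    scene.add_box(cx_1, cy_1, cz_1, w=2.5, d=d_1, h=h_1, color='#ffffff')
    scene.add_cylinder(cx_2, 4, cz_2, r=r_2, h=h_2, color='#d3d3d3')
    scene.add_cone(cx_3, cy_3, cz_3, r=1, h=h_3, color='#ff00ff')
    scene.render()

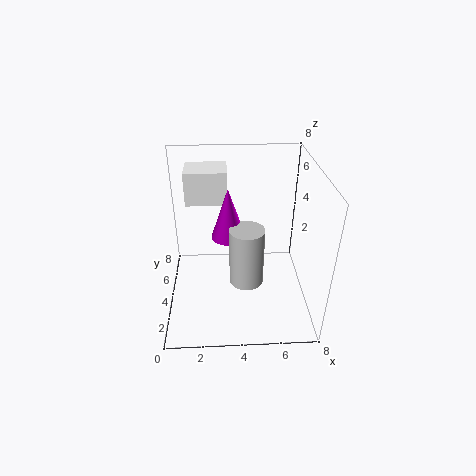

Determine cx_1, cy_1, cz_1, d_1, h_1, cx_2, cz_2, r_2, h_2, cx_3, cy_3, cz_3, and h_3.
cx_1 = 1, cy_1 = 6, cz_1 = 5, d_1 = 2, h_1 = 2, cx_2 = 4.5, cz_2 = 1, r_2 = 1, h_2 = 3.5, cx_3 = 3.5, cy_3 = 5, cz_3 = 3.5, h_3 = 3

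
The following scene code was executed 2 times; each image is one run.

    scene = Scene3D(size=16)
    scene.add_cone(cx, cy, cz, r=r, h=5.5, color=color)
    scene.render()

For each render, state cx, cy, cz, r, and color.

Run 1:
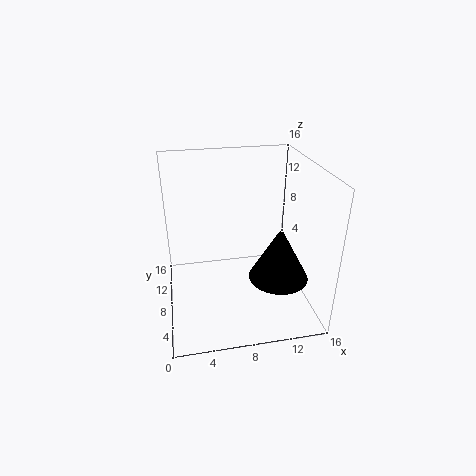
cx = 11.25; cy = 3.25; cz = 5.75; r = 3; color = 'black'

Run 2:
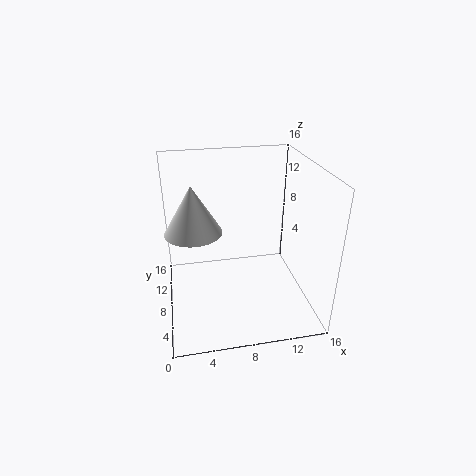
cx = 3.25; cy = 9.75; cz = 8.25; r = 3.25; color = 'white'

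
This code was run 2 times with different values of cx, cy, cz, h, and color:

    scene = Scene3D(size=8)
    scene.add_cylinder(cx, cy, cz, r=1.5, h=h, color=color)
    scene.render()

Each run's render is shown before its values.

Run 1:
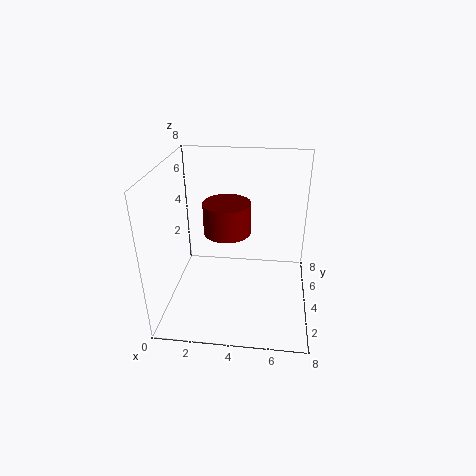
cx = 3; cy = 6.5; cz = 3; h = 2; color = 'maroon'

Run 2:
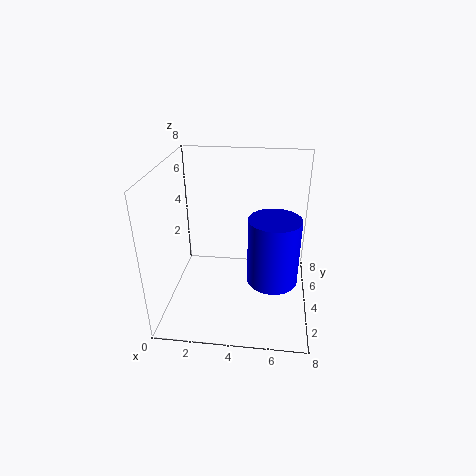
cx = 6; cy = 4.5; cz = 1; h = 4; color = 'blue'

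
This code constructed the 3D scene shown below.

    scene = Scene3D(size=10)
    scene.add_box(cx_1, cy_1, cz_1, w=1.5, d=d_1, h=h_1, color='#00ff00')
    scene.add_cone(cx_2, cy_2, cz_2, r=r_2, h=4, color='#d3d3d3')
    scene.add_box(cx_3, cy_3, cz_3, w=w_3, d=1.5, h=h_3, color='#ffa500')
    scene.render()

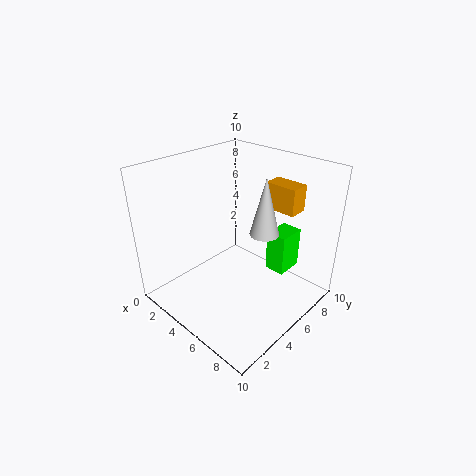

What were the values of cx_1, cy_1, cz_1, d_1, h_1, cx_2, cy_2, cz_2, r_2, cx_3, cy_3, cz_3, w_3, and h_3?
cx_1 = 6
cy_1 = 7
cz_1 = 2
d_1 = 2
h_1 = 3
cx_2 = 6.5
cy_2 = 6
cz_2 = 5.5
r_2 = 1
cx_3 = 4.5
cy_3 = 8.5
cz_3 = 6
w_3 = 2.5
h_3 = 2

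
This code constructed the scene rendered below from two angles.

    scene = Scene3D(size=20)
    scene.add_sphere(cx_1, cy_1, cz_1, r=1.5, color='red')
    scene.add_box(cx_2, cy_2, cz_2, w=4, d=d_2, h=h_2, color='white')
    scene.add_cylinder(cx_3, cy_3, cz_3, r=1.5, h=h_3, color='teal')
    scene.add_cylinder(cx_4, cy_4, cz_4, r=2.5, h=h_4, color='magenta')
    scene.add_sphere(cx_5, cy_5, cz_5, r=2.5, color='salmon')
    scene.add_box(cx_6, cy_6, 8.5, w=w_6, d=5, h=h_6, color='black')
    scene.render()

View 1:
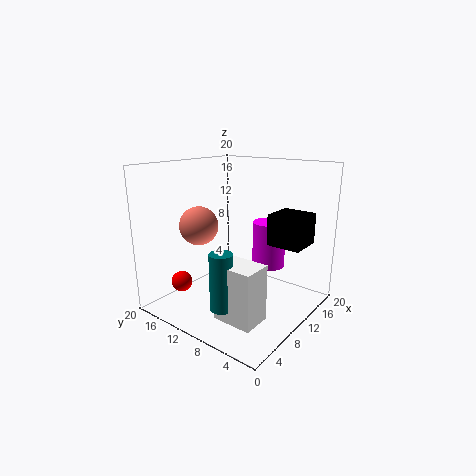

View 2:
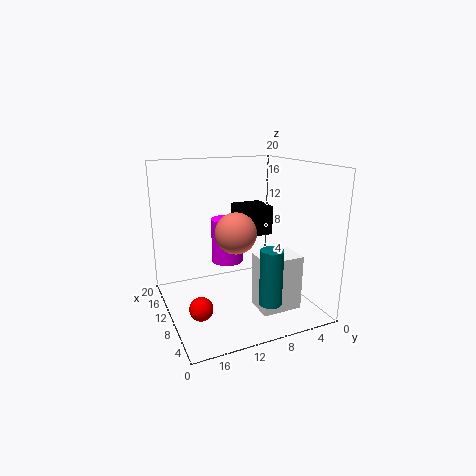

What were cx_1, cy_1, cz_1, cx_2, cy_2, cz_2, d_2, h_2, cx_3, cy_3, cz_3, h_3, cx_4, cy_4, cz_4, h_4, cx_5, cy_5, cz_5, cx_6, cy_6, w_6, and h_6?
cx_1 = 5.5; cy_1 = 17; cz_1 = 3; cx_2 = 3.5; cy_2 = 3.5; cz_2 = 1; d_2 = 5.5; h_2 = 7.5; cx_3 = 4; cy_3 = 8; cz_3 = 2.5; h_3 = 7.5; cx_4 = 16.5; cy_4 = 9; cz_4 = 4; h_4 = 7; cx_5 = 5; cy_5 = 12.5; cz_5 = 12.5; cx_6 = 13.5; cy_6 = 2.5; w_6 = 5; h_6 = 4.5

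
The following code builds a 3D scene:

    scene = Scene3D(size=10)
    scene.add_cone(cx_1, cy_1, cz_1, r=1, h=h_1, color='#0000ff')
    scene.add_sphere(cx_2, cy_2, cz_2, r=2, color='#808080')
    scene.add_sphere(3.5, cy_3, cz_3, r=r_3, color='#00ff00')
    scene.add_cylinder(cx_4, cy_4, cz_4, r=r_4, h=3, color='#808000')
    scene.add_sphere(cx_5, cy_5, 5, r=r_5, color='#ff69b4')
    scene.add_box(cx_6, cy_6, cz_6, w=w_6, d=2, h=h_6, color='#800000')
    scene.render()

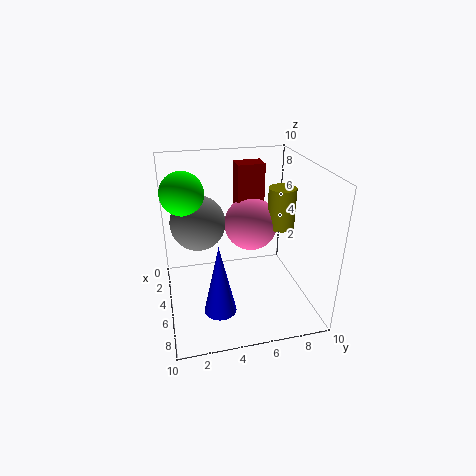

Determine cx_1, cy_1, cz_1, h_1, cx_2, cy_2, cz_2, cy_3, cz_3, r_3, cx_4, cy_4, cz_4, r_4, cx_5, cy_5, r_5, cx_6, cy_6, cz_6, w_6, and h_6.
cx_1 = 8.5; cy_1 = 3; cz_1 = 2; h_1 = 4.5; cx_2 = 3; cy_2 = 2.5; cz_2 = 5.5; cy_3 = 1.5; cz_3 = 8; r_3 = 1.5; cx_4 = 4; cy_4 = 8.5; cz_4 = 5; r_4 = 1; cx_5 = 3; cy_5 = 6.5; r_5 = 2; cx_6 = 1.5; cy_6 = 5.5; cz_6 = 5; w_6 = 1.5; h_6 = 4.5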